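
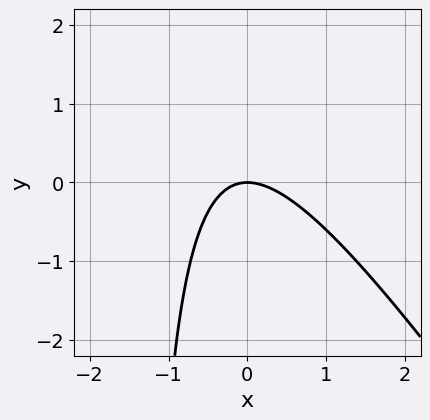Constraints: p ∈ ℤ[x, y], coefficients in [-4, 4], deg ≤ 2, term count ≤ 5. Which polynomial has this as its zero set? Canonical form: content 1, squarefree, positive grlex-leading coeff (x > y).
3*x^2 + 2*x*y + 3*y

deg p = 2.
Checking where it meets the axes: it meets the y-axis at y = 0 (among the integer gridlines); one x-axis crossing is at x = 0.
Matching integer coefficients to the picture gives p.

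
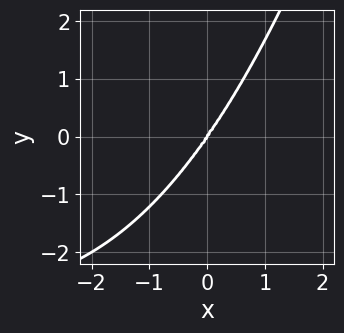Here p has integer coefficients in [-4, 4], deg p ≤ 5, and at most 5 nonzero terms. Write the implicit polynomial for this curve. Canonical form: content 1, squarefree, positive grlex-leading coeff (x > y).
x^3*y + 3*x^3 - y^3

The degree is 4 — the shape is more complex than any degree-3 curve.
Reading off the gridlines: it crosses the x-axis at the gridline x = 0; one y-axis crossing is at y = 0.
Together with the visible shape, these determine p as stated.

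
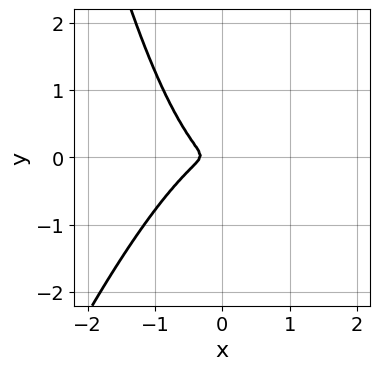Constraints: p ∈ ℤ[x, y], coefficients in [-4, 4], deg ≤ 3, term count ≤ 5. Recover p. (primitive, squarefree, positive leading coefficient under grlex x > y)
First, deg p = 3.
Finally, the integer polynomial consistent with all of this is the stated p.

3*x^3 - x^2*y + x^2 + 2*y^2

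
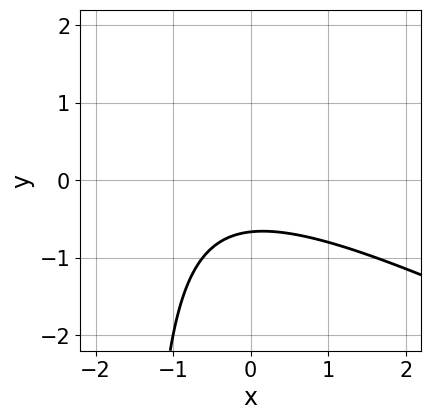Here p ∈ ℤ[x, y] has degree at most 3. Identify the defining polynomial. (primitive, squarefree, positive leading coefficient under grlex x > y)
(a) deg p = 2. A generic line meets the curve in up to 2 points.
(b) From the axis intercepts and sections: no x-intercept at any integer in the box.
(c) Matching integer coefficients to the picture gives p.

x^2 + 2*x*y + x + 3*y + 2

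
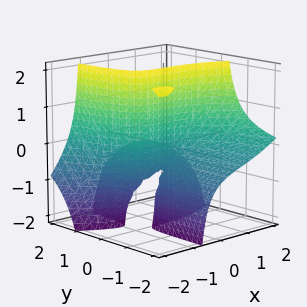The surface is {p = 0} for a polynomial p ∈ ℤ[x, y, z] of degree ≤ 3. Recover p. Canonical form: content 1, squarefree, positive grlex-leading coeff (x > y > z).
x^3 + 3*x*y*z + 3*y*z + 2*y

First, deg p = 3. The shape is more complex than any degree-2 surface.
Then, against the integer gridlines: every point of the z-axis in the box is on the surface; it crosses the y-axis at the gridline y = 0; one x-axis crossing is at x = 0.
Finally, matching integer coefficients to the picture gives p.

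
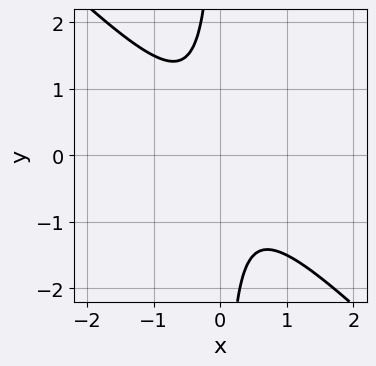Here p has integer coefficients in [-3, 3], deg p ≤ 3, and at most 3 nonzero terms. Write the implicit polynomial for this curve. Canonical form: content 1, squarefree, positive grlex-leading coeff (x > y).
2*x^2 + 2*x*y + 1

First, the degree is 2 — a generic line meets the curve in up to 2 points.
Next, from the visible intercepts: the curve avoids every integer x-axis point in the box; the curve avoids every integer y-axis point in the box.
Finally, together with the visible shape, these determine p as stated.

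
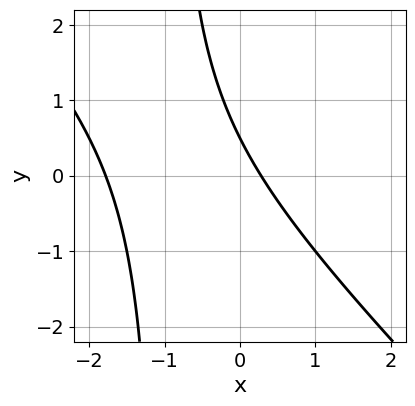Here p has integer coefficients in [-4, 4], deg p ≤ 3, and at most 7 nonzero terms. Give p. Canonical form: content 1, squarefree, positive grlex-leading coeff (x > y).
1. Degree: no degree-1 curve has this shape, so deg p = 2.
2. Matching integer coefficients to the picture gives p.

2*x^2 + 2*x*y + 3*x + 2*y - 1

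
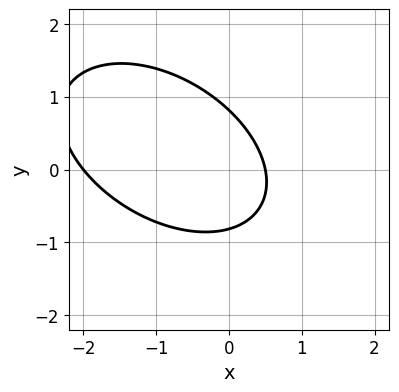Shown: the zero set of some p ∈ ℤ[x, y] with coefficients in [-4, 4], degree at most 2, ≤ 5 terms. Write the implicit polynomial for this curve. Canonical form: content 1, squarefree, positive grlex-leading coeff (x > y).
2*x^2 + 2*x*y + 3*y^2 + 3*x - 2

The degree is 2 — a generic line meets the curve in up to 2 points.
Against the integer gridlines: it crosses the x-axis at the gridline x = -2.
These observations pin down the coefficients.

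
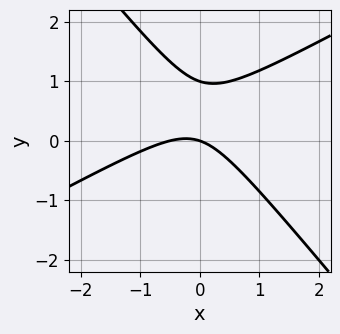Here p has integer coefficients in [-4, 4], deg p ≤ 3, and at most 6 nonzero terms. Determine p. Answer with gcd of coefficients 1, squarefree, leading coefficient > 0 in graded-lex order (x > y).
2*x^2 - 2*x*y - 3*y^2 + x + 3*y

First, the degree is 2 — a generic line meets the curve in up to 2 points.
Next, checking where it meets the axes: among the integer gridlines, it crosses the y-axis at y ∈ {0, 1}; it meets the x-axis at x = 0 (among the integer gridlines).
Finally, assembling these constraints gives the stated polynomial.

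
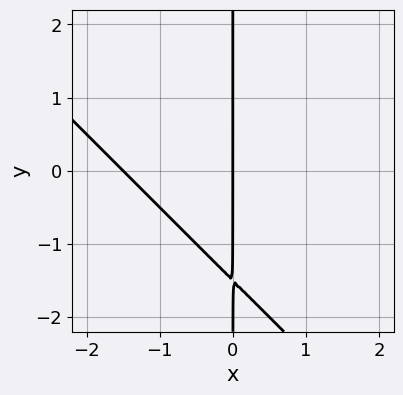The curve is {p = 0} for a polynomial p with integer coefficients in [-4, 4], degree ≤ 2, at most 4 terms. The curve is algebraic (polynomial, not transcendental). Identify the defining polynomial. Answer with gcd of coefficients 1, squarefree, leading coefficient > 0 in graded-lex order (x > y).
(a) The degree is 2 — the shape is more complex than any degree-1 curve.
(b) Against the integer gridlines: every point of the y-axis in the box is on the curve; it crosses the x-axis at the gridline x = 0.
(c) Matching integer coefficients to the picture gives p.

2*x^2 + 2*x*y + 3*x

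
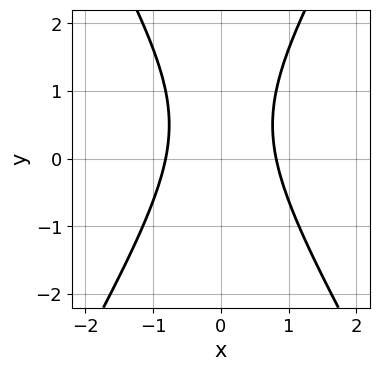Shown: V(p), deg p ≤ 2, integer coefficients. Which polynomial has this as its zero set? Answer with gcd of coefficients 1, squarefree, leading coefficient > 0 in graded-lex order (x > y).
3*x^2 - y^2 + y - 2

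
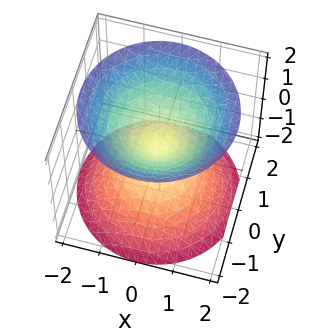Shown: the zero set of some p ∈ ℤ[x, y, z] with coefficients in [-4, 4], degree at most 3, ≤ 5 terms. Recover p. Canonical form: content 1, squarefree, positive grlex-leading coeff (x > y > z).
First, the picture has 2 separate pieces. Treating them together as one polynomial.
Next, the degree is 2 — two nappes meeting at a single point; a quadric.
Next, symmetries: mirror symmetry z ↦ −z ⇒ only even powers of z; the z-axis is an axis of rotation, so x and y enter only as x² + y².
Next, checking where it meets the axes: it crosses the z-axis at the gridline z = 0; it meets the x-axis at x = 0 (among the integer gridlines).
Finally, these observations pin down the coefficients.

x^2 + y^2 - z^2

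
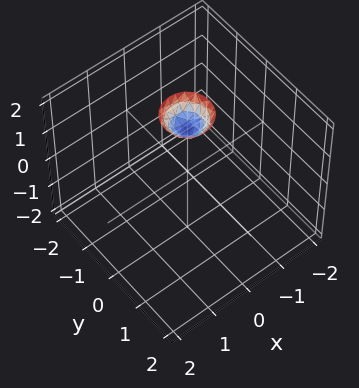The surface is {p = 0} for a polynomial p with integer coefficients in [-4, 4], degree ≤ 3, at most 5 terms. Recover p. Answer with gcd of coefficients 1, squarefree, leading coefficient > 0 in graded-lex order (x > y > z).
First, degree: the shape is more complex than any degree-1 surface, so deg p = 2.
Next, symmetries: the z-axis is an axis of rotation, so x and y enter only as x² + y².
Next, checking where it meets the axes: a circular section at z = 2 has radius between 0 and 1; it misses every integer gridline on the y-axis.
Finally, putting this together gives p.

3*x^2 + 3*y^2 - 2*z + 3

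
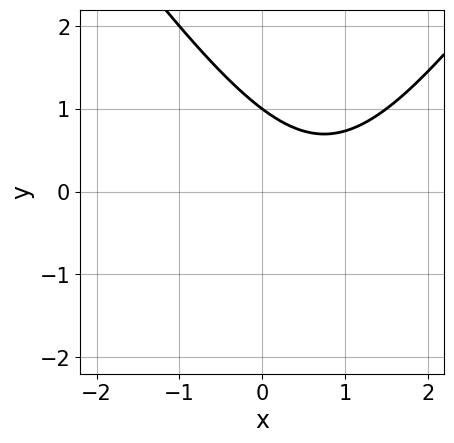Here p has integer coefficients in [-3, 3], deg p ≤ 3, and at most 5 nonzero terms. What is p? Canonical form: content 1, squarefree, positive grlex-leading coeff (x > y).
2*x^2 - y^2 - 3*x - 2*y + 3

1. Degree: the shape is more complex than any degree-1 curve, so deg p = 2.
2. From the axis intercepts and sections: no x-intercept at any integer in the box; one y-axis crossing is at y = 1.
3. Solving for integer coefficients yields p as stated.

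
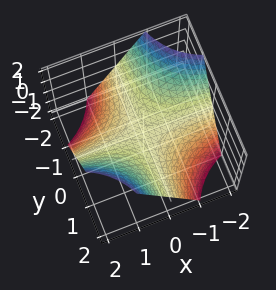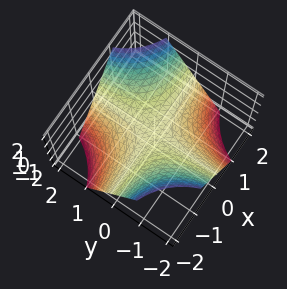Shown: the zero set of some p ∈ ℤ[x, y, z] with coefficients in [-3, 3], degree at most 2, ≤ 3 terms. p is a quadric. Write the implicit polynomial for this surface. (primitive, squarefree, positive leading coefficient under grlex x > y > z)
x*y - z

First, deg p = 2. A hyperbolic paraboloid; a quadric.
Then, observable constraints: it meets the z-axis at z = 0 (among the integer gridlines); the visible x-axis segment lies entirely on the surface.
Finally, matching integer coefficients to the picture gives p. Check: (0, -1, 0) on the y-axis lies on the surface, and p(0, -1, 0) = 0. ✓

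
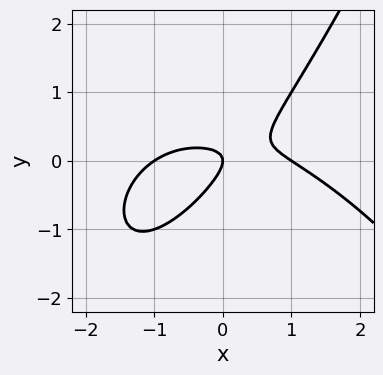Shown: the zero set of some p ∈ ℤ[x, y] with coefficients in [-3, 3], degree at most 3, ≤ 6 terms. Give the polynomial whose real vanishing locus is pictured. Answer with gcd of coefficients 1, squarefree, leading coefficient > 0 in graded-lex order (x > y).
x^3 + 3*x*y - 3*y^2 - x

First, deg p = 3.
Then, from the axis intercepts and sections: one y-axis crossing is at y = 0; the x-axis gridline crossings are at x ∈ {-1, 0, 1}.
Finally, matching integer coefficients to the picture gives p.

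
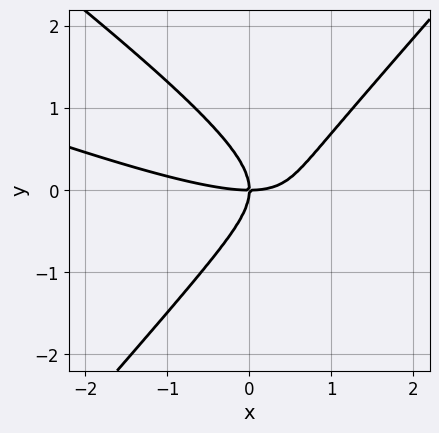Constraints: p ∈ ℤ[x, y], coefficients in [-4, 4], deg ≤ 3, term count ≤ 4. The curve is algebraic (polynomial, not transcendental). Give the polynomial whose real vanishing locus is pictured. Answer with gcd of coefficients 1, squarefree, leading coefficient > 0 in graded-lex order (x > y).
1. The degree is 3 — a generic line meets the curve in up to 3 points.
2. Reading off the gridlines: it crosses the y-axis at the gridline y = 0; it meets the x-axis at x = 0 (among the integer gridlines).
3. Assembling these constraints gives the stated polynomial.

x^3 + 3*x^2*y - 3*y^3 - 3*x*y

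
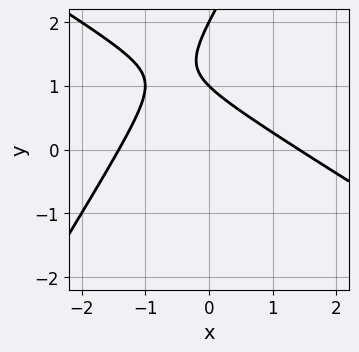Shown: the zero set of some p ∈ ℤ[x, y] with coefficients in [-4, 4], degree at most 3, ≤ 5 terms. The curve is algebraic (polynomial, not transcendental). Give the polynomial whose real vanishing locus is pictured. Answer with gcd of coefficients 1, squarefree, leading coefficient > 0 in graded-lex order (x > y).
x^2 + x*y - y^2 + 3*y - 2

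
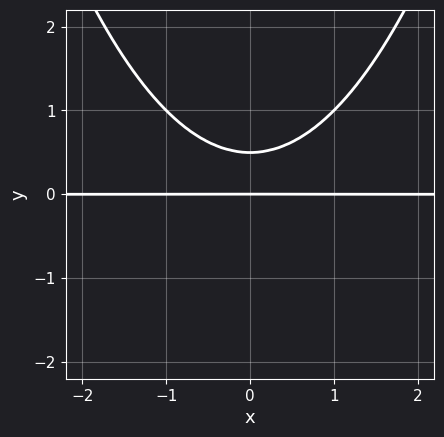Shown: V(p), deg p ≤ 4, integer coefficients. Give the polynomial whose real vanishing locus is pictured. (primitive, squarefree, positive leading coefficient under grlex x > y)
(a) deg p = 3.
(b) Symmetries: it's symmetric under x → −x, forcing even powers of x.
(c) From the visible intercepts: every point of the x-axis in the box is on the curve; one y-axis crossing is at y = 0.
(d) Together with the visible shape, these determine p as stated.

x^2*y - 2*y^2 + y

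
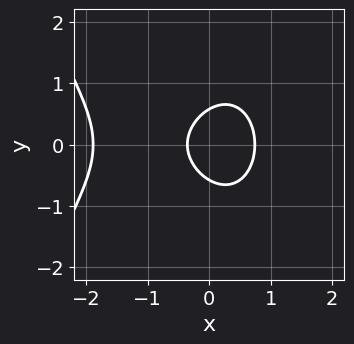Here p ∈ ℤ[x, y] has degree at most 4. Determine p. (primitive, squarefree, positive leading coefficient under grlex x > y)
2*x^3 + 3*x^2 + 3*y^2 - 2*x - 1

1. The degree is 3 — no degree-2 curve has this shape.
2. Symmetries: the y ↦ −y reflection is a symmetry, so y appears only in even powers.
3. Putting this together gives p.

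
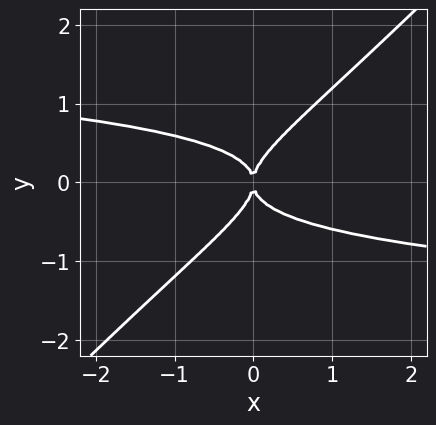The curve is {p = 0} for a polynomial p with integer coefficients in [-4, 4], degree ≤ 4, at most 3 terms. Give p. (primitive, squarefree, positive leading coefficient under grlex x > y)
deg p = 4. No degree-3 curve has this shape.
Checking where it meets the axes: it crosses the x-axis at the gridline x = 0; it meets the y-axis at y = 0 (among the integer gridlines).
Matching integer coefficients to the picture gives p.

3*x*y^3 - 3*y^4 + x^2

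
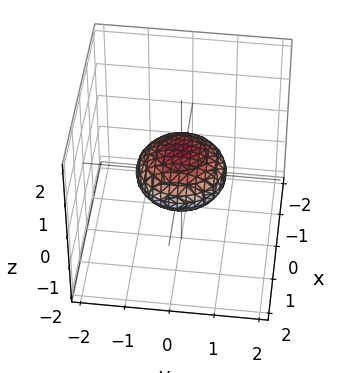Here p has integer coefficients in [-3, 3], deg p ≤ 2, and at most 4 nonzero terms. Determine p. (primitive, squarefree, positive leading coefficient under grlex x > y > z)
x^2 + y^2 + 2*z^2 - 1

First, the degree is 2 — a generic line meets the surface in up to 2 points.
Then, symmetry: the surface is invariant under rotation about z: p = q(x² + y², z).
Next, against the integer gridlines: among the integer gridlines, it crosses the x-axis at x ∈ {-1, 1}; a circular section at z = 0 has radius exactly 1.
Finally, assembling these constraints gives the stated polynomial. Check: (0, -1, 0) on the y-axis lies on the surface, and p(0, -1, 0) = 0. ✓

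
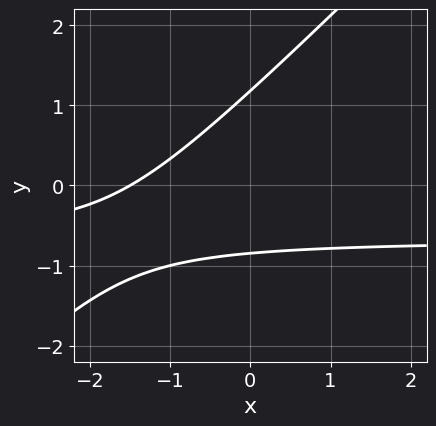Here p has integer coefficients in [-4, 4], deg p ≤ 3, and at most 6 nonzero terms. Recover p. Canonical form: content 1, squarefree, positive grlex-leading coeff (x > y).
1. Degree: a generic line meets the curve in up to 2 points, so deg p = 2.
2. The integer polynomial consistent with all of this is the stated p.

3*x*y - 3*y^2 + 2*x + y + 3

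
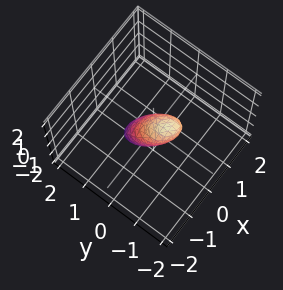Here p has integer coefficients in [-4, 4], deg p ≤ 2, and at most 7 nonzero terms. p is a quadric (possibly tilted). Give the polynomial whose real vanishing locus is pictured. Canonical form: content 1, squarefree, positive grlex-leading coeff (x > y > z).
(a) deg p = 2. The shape is more complex than any degree-1 surface.
(b) The integer polynomial consistent with all of this is the stated p.

3*x^2 + 2*x*y + 3*y^2 + 3*y*z + 2*z^2 - 1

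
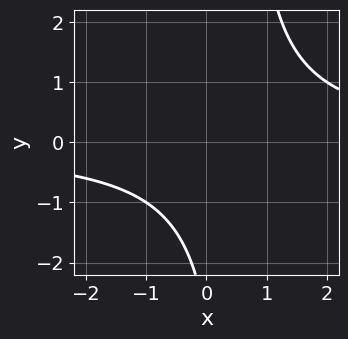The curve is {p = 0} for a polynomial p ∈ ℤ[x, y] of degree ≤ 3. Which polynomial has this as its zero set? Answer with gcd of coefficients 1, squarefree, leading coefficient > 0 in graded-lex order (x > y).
2*x*y - y - 3

1. The degree is 2 — a generic line meets the curve in up to 2 points.
2. Reading off the gridlines: the curve avoids every integer x-axis point in the box; no y-intercept at any integer in the box.
3. These observations pin down the coefficients.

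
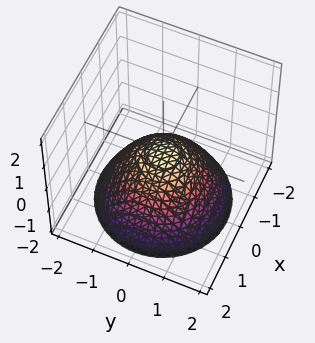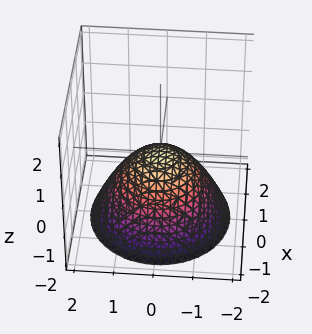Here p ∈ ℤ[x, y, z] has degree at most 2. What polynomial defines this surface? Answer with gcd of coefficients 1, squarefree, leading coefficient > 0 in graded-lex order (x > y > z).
(a) deg p = 2. A single bowl opening along one axis; a quadric.
(b) By symmetry, the surface is invariant under rotation about z: p = q(x² + y², z).
(c) Checking where it meets the axes: one z-axis crossing is at z = 0; a circular section at z = -1 has radius between 1 and 2.
(d) Assembling these constraints gives the stated polynomial.

2*x^2 + 2*y^2 + 3*z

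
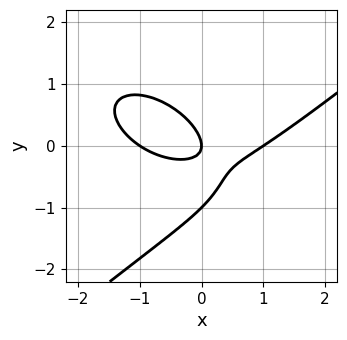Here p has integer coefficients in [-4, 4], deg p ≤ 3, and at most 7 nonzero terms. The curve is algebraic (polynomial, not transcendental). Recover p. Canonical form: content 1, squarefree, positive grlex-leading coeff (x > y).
x^3 - 2*y^3 - 3*x*y - 2*y^2 - x

deg p = 3. The shape is more complex than any degree-2 curve.
Reading off the gridlines: among the integer gridlines, it crosses the x-axis at x ∈ {-1, 0, 1}; among the integer gridlines, it crosses the y-axis at y ∈ {-1, 0}.
Together with the visible shape, these determine p as stated.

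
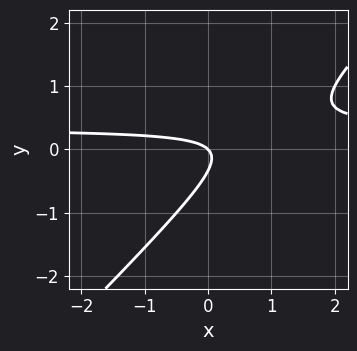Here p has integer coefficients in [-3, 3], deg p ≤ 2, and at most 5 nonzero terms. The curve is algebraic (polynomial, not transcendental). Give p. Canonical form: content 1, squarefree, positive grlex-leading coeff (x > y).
First, the degree is 2 — the shape is more complex than any degree-1 curve.
Then, reading off the gridlines: it meets the y-axis at y = 0 (among the integer gridlines); one x-axis crossing is at x = 0.
Finally, these observations pin down the coefficients.

3*x*y - 3*y^2 - x - y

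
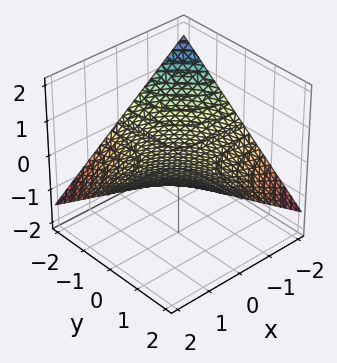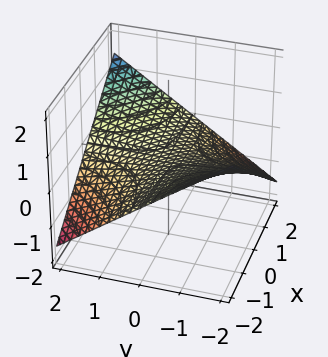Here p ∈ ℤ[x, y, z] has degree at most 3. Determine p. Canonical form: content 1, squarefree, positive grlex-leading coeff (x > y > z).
x*y - 3*z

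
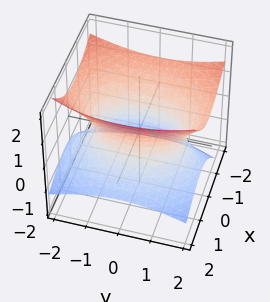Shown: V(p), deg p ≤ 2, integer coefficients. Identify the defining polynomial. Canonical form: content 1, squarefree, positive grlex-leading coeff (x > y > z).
(a) Degree: a generic line meets the surface in up to 2 points, so deg p = 2.
(b) From the visible intercepts: the x-axis gridline crossings are at x ∈ {-1, 1}; it misses every integer gridline on the z-axis.
(c) Matching integer coefficients to the picture gives p.

2*x^2 + 2*x*z + y^2 - 3*z^2 - 2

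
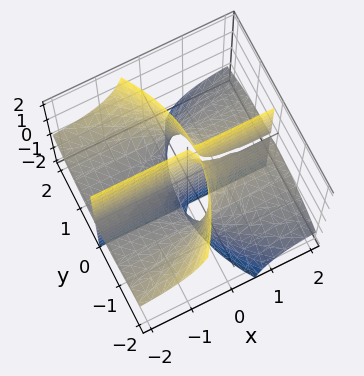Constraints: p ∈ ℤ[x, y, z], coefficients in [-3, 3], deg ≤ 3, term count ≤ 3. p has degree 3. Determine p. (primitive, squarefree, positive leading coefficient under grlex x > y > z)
3*x*y*z + y^3 - y

(a) There are 2 components. They look like related sheets of one shape, so recover p as a whole.
(b) The degree is 3 — the shape is more complex than any degree-2 surface.
(c) From the visible intercepts: the y-axis gridline crossings are at y ∈ {-1, 0, 1}; every point of the z-axis in the box is on the surface; the visible x-axis segment lies entirely on the surface.
(d) Assembling these constraints gives the stated polynomial.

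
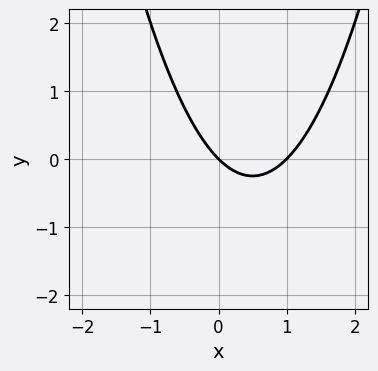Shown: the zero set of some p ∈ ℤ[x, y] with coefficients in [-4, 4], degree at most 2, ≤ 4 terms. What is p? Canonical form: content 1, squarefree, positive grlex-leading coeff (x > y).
x^2 - x - y

First, the degree is 2 — no degree-1 curve has this shape.
Then, observable constraints: one y-axis crossing is at y = 0; among the integer gridlines, it crosses the x-axis at x ∈ {0, 1}.
Finally, fitting integer coefficients to these (and the overall shape) gives p.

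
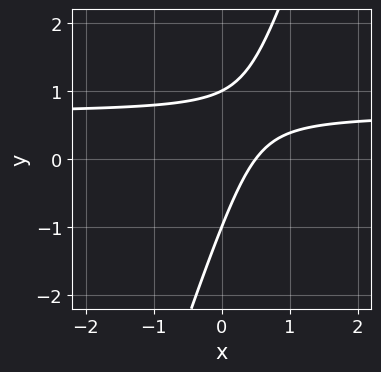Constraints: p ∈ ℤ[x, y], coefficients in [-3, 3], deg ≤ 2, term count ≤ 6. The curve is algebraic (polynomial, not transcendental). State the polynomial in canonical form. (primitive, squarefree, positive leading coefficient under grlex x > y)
3*x*y - y^2 - 2*x + 1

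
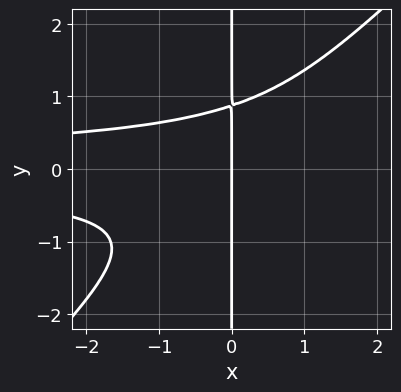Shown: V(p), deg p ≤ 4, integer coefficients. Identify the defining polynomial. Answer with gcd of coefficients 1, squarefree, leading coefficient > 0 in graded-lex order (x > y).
1. deg p = 4.
2. From the visible intercepts: it meets the x-axis at x = 0 (among the integer gridlines); the visible y-axis segment lies entirely on the curve.
3. Together with the visible shape, these determine p as stated.

3*x^2*y^2 - 3*x*y^3 + 2*x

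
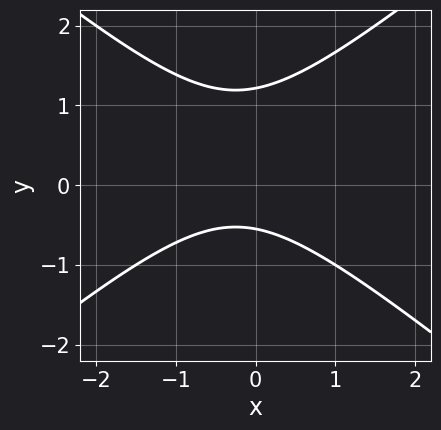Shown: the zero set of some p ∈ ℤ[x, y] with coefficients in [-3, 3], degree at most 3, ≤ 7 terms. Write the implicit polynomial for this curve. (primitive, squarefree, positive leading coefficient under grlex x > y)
2*x^2 - 3*y^2 + x + 2*y + 2

(a) The degree is 2 — the shape is more complex than any degree-1 curve.
(b) Observable constraints: the curve avoids every integer x-axis point in the box.
(c) Solving for integer coefficients yields p as stated.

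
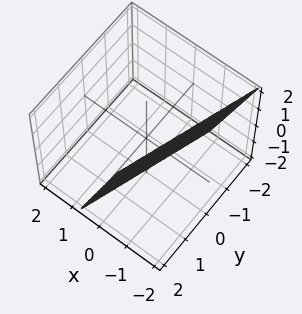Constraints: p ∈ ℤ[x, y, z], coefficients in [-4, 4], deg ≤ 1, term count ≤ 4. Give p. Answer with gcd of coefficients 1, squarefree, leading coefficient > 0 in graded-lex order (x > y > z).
1. Degree: every cross-section is a straight line — this is a plane, so deg p = 1.
2. Observable constraints: it crosses the y-axis at the gridline y = 2; it meets the z-axis at z = -2 (among the integer gridlines).
3. Matching integer coefficients to the picture gives p.

3*x - y + z + 2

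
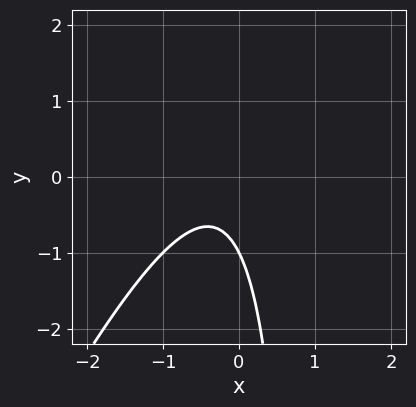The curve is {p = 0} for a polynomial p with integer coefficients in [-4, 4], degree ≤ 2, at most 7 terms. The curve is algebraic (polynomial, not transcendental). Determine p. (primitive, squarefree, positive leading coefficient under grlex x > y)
(a) The degree is 2 — no degree-1 curve has this shape.
(b) Against the integer gridlines: it misses every integer gridline on the x-axis; one y-axis crossing is at y = -1.
(c) The integer polynomial consistent with all of this is the stated p.

2*x^2 - x*y + x + y + 1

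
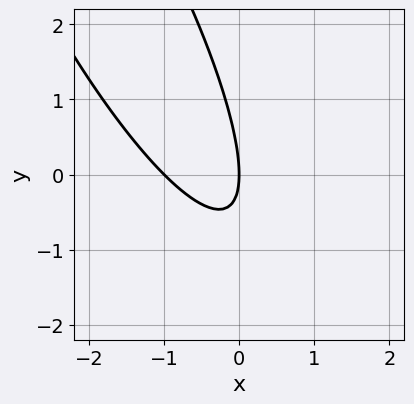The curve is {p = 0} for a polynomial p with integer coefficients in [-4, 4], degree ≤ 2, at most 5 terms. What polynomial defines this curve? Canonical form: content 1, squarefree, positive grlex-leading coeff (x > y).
1. The degree is 2 — a generic line meets the curve in up to 2 points.
2. Reading off the gridlines: among the integer gridlines, it crosses the x-axis at x ∈ {-1, 0}; it crosses the y-axis at the gridline y = 0.
3. Matching integer coefficients to the picture gives p.

3*x^2 + 3*x*y + y^2 + 3*x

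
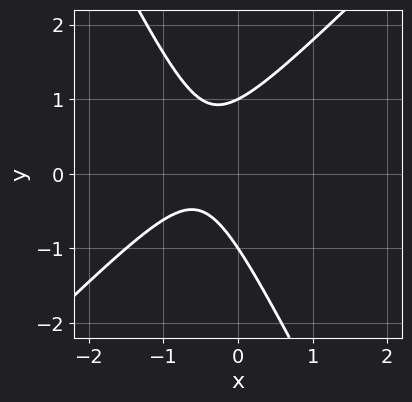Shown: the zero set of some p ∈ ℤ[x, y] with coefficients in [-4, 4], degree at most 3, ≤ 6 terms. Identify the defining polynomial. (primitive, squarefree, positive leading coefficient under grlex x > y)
deg p = 2. The shape is more complex than any degree-1 curve.
Reading off the gridlines: the y-axis gridline crossings are at y ∈ {-1, 1}; it misses every integer gridline on the x-axis.
The integer polynomial consistent with all of this is the stated p.

2*x^2 - x*y - y^2 + 2*x + 1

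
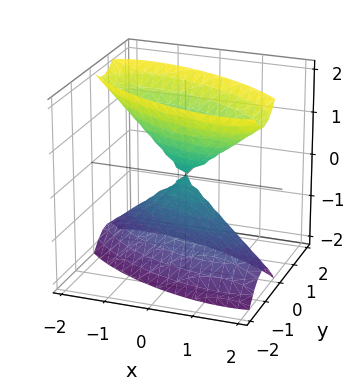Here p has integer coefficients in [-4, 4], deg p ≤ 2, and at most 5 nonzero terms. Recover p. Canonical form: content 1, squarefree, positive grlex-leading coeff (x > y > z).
1. The picture has 2 separate pieces. They look like related sheets of one shape, so recover p as a whole.
2. The degree is 2 — the shape is more complex than any degree-1 surface.
3. From the axis intercepts and sections: it meets the x-axis at x = 0 (among the integer gridlines); it meets the z-axis at z = 0 (among the integer gridlines); it meets the y-axis at y = 0 (among the integer gridlines).
4. Fitting integer coefficients to these (and the overall shape) gives p.

x^2 + 2*x*y + 3*y^2 - z^2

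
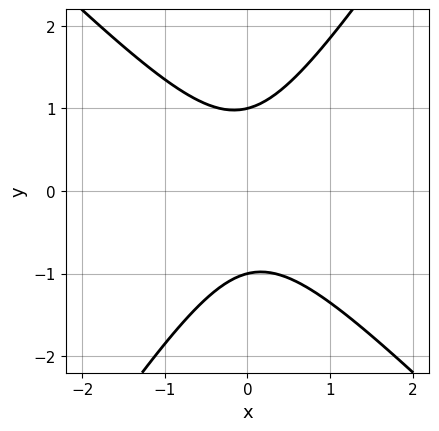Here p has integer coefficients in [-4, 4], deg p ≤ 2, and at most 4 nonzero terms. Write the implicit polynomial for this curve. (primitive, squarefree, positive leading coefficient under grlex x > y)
First, the degree is 2 — the shape is more complex than any degree-1 curve.
Next, observable constraints: it misses every integer gridline on the x-axis; among the integer gridlines, it crosses the y-axis at y ∈ {-1, 1}.
Finally, assembling these constraints gives the stated polynomial.

3*x^2 + x*y - 2*y^2 + 2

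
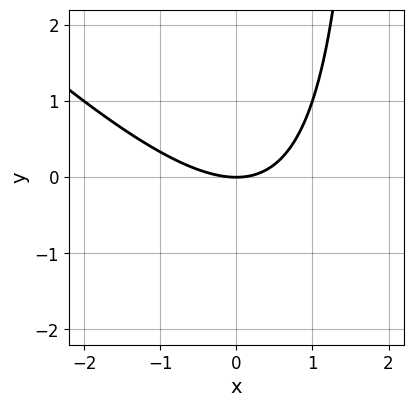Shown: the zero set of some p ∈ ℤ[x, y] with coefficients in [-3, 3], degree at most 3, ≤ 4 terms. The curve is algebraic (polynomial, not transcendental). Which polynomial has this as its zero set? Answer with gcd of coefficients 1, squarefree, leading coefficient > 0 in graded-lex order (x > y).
The degree is 2 — no degree-1 curve has this shape.
Reading off the gridlines: it meets the x-axis at x = 0 (among the integer gridlines); it crosses the y-axis at the gridline y = 0.
Assembling these constraints gives the stated polynomial.

x^2 + x*y - 2*y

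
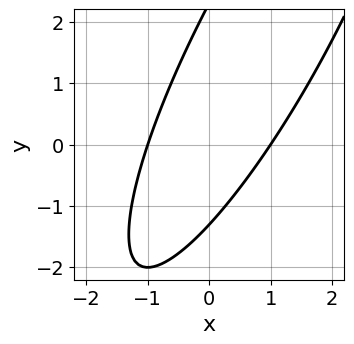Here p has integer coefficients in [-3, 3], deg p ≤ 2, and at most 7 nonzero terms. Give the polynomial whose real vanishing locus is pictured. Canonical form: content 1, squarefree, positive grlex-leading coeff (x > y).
1. deg p = 2. The shape is more complex than any degree-1 curve.
2. From the visible intercepts: among the integer gridlines, it crosses the x-axis at x ∈ {-1, 1}.
3. Matching integer coefficients to the picture gives p.

3*x^2 - 3*x*y + y^2 - y - 3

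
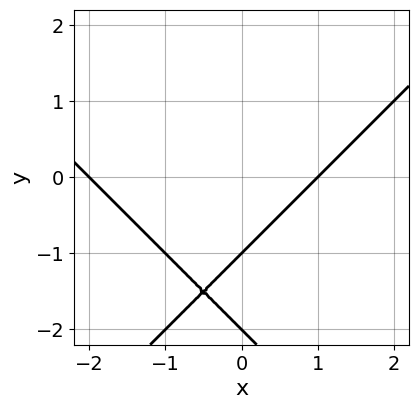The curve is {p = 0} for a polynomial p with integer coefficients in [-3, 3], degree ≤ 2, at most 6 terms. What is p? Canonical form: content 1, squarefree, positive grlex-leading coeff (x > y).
x^2 - y^2 + x - 3*y - 2

1. Degree: the shape is more complex than any degree-1 curve, so deg p = 2.
2. Checking where it meets the axes: the x-axis gridline crossings are at x ∈ {-2, 1}; among the integer gridlines, it crosses the y-axis at y ∈ {-2, -1}.
3. Fitting integer coefficients to these (and the overall shape) gives p.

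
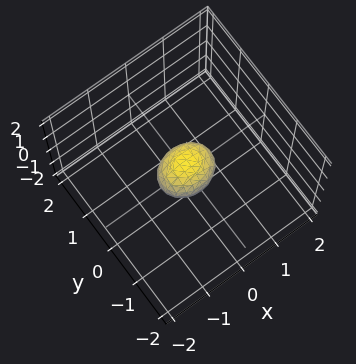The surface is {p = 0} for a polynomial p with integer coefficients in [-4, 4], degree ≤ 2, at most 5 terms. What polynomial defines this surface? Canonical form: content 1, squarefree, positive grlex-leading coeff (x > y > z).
2*x^2 + 3*y^2 + 2*z^2 - 1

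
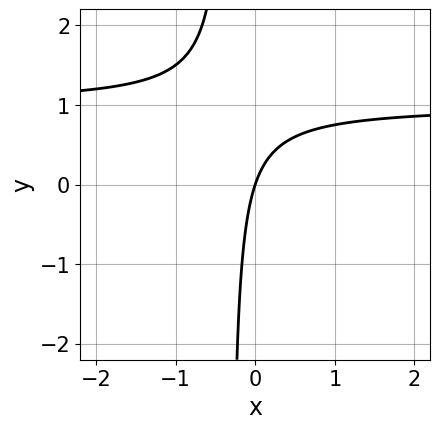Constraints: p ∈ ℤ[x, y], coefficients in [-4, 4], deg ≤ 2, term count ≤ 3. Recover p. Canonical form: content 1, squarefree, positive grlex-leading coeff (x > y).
3*x*y - 3*x + y

Degree: a generic line meets the curve in up to 2 points, so deg p = 2.
Against the integer gridlines: it meets the x-axis at x = 0 (among the integer gridlines); one y-axis crossing is at y = 0.
Fitting integer coefficients to these (and the overall shape) gives p.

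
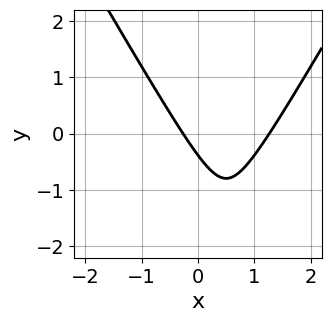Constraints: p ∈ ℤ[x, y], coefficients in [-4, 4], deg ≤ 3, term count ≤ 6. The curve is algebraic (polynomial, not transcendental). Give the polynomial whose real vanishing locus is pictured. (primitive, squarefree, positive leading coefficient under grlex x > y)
(a) Degree: no degree-1 curve has this shape, so deg p = 2.
(b) The integer polynomial consistent with all of this is the stated p.

3*x^2 - y^2 - 3*x - 3*y - 1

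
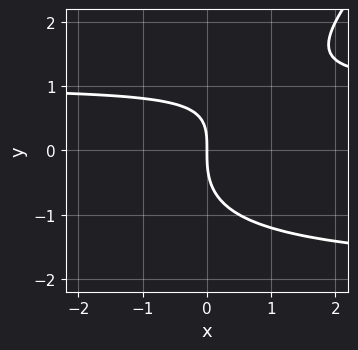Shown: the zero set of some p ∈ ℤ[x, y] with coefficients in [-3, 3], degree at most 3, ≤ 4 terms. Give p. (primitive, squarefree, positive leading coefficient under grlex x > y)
x*y^2 - y^3 + x*y - 2*x

(a) Degree: the shape is more complex than any degree-2 curve, so deg p = 3.
(b) Against the integer gridlines: it crosses the y-axis at the gridline y = 0; one x-axis crossing is at x = 0.
(c) Together with the visible shape, these determine p as stated.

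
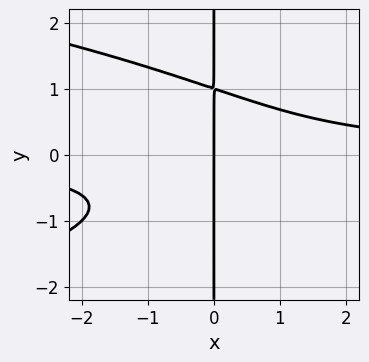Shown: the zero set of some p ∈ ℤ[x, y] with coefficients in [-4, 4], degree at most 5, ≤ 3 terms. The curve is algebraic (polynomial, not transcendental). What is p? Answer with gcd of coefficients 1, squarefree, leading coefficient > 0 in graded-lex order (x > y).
x*y^3 + x^2*y - x

First, degree: no degree-3 curve has this shape, so deg p = 4.
Next, observable constraints: the visible y-axis segment lies entirely on the curve; it meets the x-axis at x = 0 (among the integer gridlines).
Finally, matching integer coefficients to the picture gives p.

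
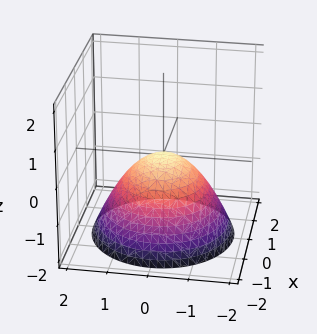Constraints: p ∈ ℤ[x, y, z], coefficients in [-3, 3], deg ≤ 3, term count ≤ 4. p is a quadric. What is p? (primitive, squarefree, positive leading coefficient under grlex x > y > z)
2*x^2 + 2*y^2 + 3*z

Degree: a paraboloid; a quadric, so deg p = 2.
By symmetry, every cross-section ⟂ z is a circle, so x, y appear only via x² + y².
Against the integer gridlines: it meets the x-axis at x = 0 (among the integer gridlines); a circular section at z = -2 has radius between 1 and 2; one z-axis crossing is at z = 0.
Solving for integer coefficients yields p as stated.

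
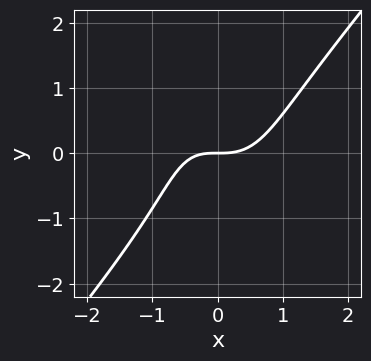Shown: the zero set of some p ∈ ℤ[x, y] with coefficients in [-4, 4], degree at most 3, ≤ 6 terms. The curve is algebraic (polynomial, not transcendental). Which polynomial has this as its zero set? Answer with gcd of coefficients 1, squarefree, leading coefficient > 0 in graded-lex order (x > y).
3*x^3 - x*y^2 - y^3 - x*y - 3*y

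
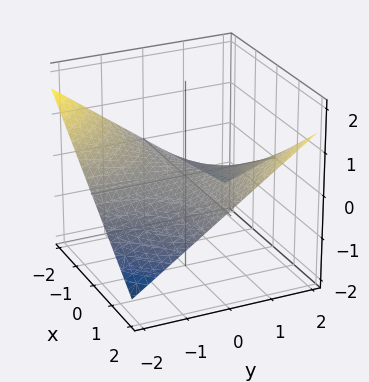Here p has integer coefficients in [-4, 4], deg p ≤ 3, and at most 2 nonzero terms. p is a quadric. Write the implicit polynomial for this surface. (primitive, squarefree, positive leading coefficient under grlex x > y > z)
x*y - 3*z

(a) Degree: a hyperbolic paraboloid; a quadric, so deg p = 2.
(b) From the axis intercepts and sections: the visible y-axis segment lies entirely on the surface; the visible x-axis segment lies entirely on the surface.
(c) Assembling these constraints gives the stated polynomial.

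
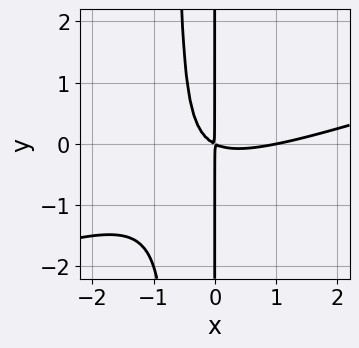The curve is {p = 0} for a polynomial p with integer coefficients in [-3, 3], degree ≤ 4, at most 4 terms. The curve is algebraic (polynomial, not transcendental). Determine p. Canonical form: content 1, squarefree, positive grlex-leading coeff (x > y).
x^3 - 3*x^2*y - x^2 - 2*x*y

(a) Degree: the shape is more complex than any degree-2 curve, so deg p = 3.
(b) Against the integer gridlines: every point of the y-axis in the box is on the curve; it crosses the x-axis at the gridline x = 1.
(c) Solving for integer coefficients yields p as stated.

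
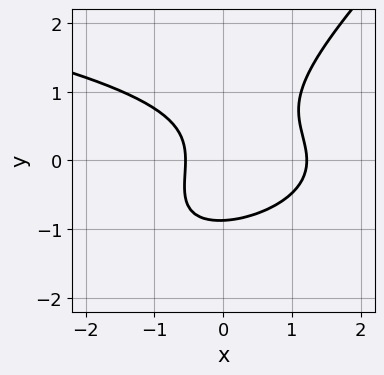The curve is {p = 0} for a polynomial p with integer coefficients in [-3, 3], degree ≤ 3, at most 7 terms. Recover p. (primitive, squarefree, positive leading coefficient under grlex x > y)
3*x*y^2 - 3*y^3 + 3*x^2 - 2*x - 2

1. Degree: no degree-2 curve has this shape, so deg p = 3.
2. Putting this together gives p.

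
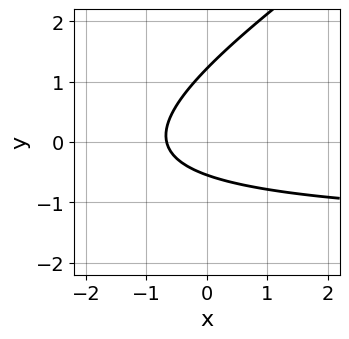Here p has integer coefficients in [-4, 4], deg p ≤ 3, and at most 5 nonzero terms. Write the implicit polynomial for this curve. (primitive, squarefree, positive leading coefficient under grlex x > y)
(a) Degree: a generic line meets the curve in up to 2 points, so deg p = 2.
(b) Solving for integer coefficients yields p as stated.

2*x*y - 3*y^2 + 3*x + 2*y + 2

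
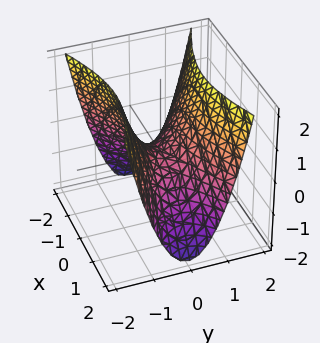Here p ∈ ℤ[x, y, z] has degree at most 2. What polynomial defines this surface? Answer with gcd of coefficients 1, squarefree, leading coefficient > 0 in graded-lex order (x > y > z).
x^2 - 3*y^2 + 2*z

(a) Degree: a hyperbolic paraboloid; a quadric, so deg p = 2.
(b) Symmetries: the x ↦ −x reflection is a symmetry, so x appears only in even powers; it's symmetric under y → −y, forcing even powers of y.
(c) Reading off the gridlines: it meets the z-axis at z = 0 (among the integer gridlines); it crosses the y-axis at the gridline y = 0; it crosses the x-axis at the gridline x = 0.
(d) Together with the visible shape, these determine p as stated.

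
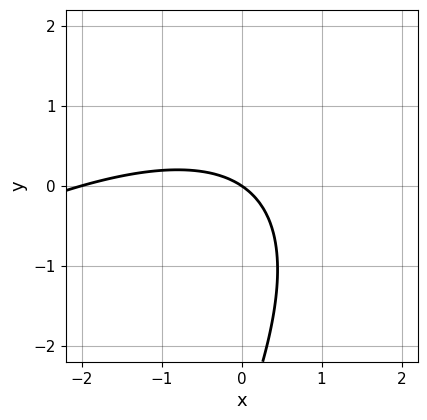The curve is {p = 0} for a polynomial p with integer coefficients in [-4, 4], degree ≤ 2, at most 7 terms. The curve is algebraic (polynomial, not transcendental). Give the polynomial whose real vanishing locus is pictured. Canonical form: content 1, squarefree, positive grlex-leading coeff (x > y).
x^2 - 2*x*y + y^2 + 2*x + 3*y

The degree is 2 — the shape is more complex than any degree-1 curve.
From the axis intercepts and sections: it meets the y-axis at y = 0 (among the integer gridlines); the x-axis gridline crossings are at x ∈ {-2, 0}.
Putting this together gives p.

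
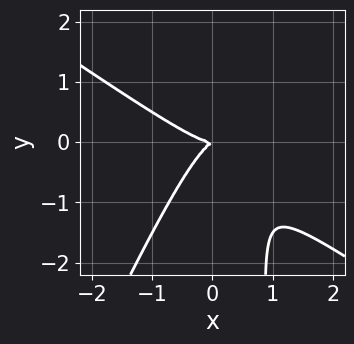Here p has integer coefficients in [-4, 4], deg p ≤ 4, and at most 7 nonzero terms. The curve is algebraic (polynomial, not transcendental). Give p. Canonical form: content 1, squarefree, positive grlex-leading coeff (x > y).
First, degree: the shape is more complex than any degree-2 curve, so deg p = 3.
Next, against the integer gridlines: it meets the x-axis at x = 0 (among the integer gridlines); one y-axis crossing is at y = 0.
Finally, matching integer coefficients to the picture gives p.

3*x^3 + 3*x^2*y - 2*x*y^2 - x*y + 2*y^2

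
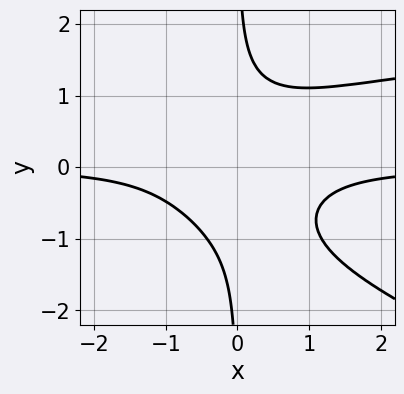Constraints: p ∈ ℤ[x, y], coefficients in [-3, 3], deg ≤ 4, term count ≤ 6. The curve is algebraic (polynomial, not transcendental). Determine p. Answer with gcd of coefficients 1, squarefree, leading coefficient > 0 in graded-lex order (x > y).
Degree: a generic line meets the curve in up to 4 points, so deg p = 4.
From the visible intercepts: it misses every integer gridline on the y-axis; it misses every integer gridline on the x-axis.
Assembling these constraints gives the stated polynomial.

x^2*y^2 + 3*x*y^3 - 3*x^2*y - 2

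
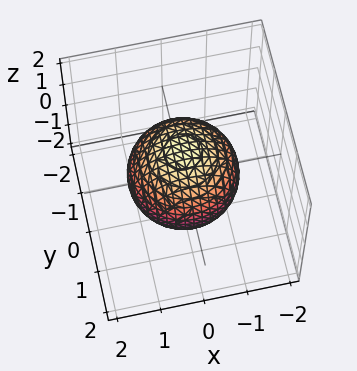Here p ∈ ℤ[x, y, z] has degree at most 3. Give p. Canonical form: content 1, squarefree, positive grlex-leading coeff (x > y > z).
(a) deg p = 2.
(b) By symmetry, every cross-section ⟂ z is a circle, so x, y appear only via x² + y².
(c) From the axis intercepts and sections: a circular section at z = 1 has radius between 0 and 1.
(d) Matching integer coefficients to the picture gives p.

2*x^2 + 2*y^2 + 2*z^2 - 3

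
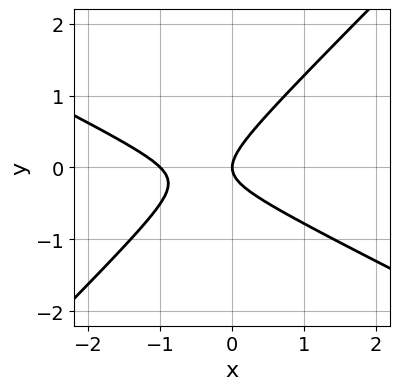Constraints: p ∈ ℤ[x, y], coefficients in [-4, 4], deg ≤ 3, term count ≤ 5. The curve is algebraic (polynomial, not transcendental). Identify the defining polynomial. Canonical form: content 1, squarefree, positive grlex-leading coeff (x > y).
x^2 + x*y - 2*y^2 + x

The degree is 2 — the shape is more complex than any degree-1 curve.
Observable constraints: among the integer gridlines, it crosses the x-axis at x ∈ {-1, 0}; one y-axis crossing is at y = 0.
Assembling these constraints gives the stated polynomial.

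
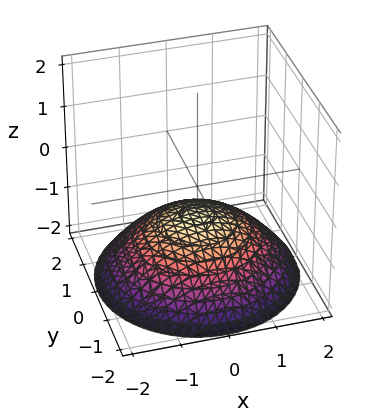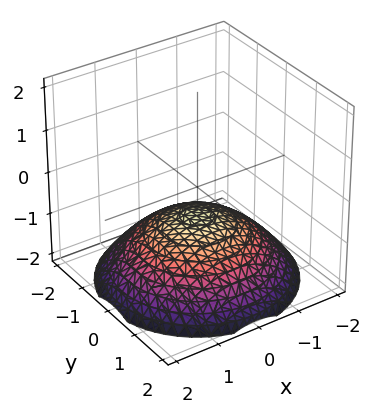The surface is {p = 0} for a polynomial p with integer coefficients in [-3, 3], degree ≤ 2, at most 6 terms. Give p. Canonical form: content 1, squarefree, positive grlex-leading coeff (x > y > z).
x^2 + y^2 + 3*z + 2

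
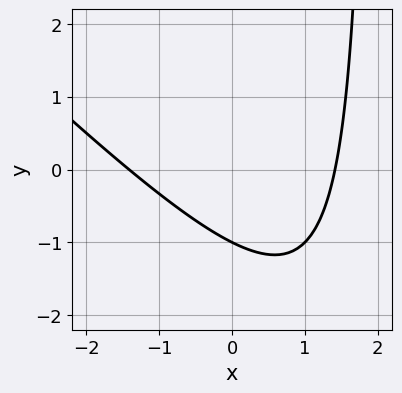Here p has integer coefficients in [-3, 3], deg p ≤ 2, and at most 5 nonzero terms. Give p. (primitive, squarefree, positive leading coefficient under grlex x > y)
(a) deg p = 2. The shape is more complex than any degree-1 curve.
(b) From the axis intercepts and sections: it meets the y-axis at y = -1 (among the integer gridlines).
(c) These observations pin down the coefficients.

x^2 + x*y - 2*y - 2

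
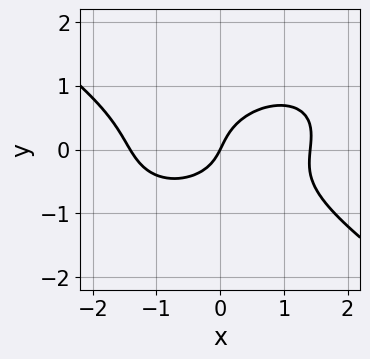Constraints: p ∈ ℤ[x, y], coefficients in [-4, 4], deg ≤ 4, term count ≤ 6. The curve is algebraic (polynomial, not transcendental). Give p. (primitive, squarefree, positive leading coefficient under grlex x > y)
1. deg p = 3. No degree-2 curve has this shape.
2. From the visible intercepts: one y-axis crossing is at y = 0; one x-axis crossing is at x = 0.
3. Solving for integer coefficients yields p as stated.

x^3 + 3*y^3 - x*y - 2*x + y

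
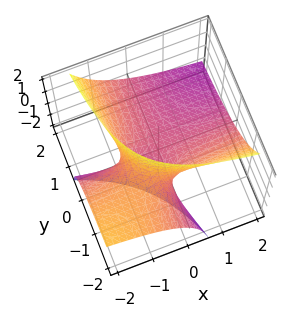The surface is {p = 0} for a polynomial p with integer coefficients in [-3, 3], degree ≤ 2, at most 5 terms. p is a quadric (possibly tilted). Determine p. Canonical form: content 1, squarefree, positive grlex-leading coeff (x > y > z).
First, degree: a generic line meets the surface in up to 2 points, so deg p = 2.
Next, reading off the gridlines: every point of the y-axis in the box is on the surface; one z-axis crossing is at z = 0; the visible x-axis segment lies entirely on the surface.
Finally, these observations pin down the coefficients.

x*y + x*z + y*z + z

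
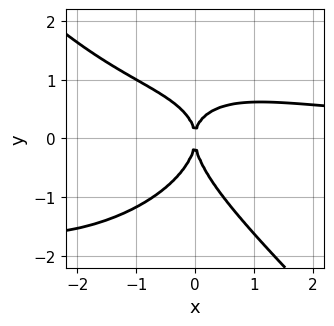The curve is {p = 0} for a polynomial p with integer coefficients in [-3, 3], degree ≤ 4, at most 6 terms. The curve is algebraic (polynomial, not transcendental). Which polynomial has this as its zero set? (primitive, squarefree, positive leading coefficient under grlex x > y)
x^3*y + x*y^3 + 2*y^4 + 3*x^2*y - 3*x^2

(a) deg p = 4. A generic line meets the curve in up to 4 points.
(b) Reading off the gridlines: one y-axis crossing is at y = 0; one x-axis crossing is at x = 0.
(c) Solving for integer coefficients yields p as stated.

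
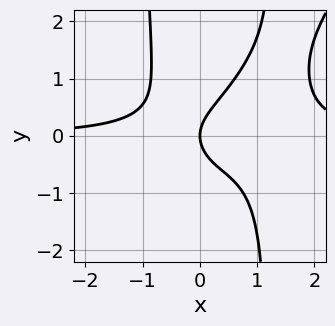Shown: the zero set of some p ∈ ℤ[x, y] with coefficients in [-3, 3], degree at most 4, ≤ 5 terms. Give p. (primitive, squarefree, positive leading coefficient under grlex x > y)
3*x^3*y - 2*x^2*y^2 - 3*x^2*y + 3*y^2 - 3*x

(a) Degree: the shape is more complex than any degree-3 curve, so deg p = 4.
(b) From the axis intercepts and sections: it meets the y-axis at y = 0 (among the integer gridlines); it crosses the x-axis at the gridline x = 0.
(c) These observations pin down the coefficients.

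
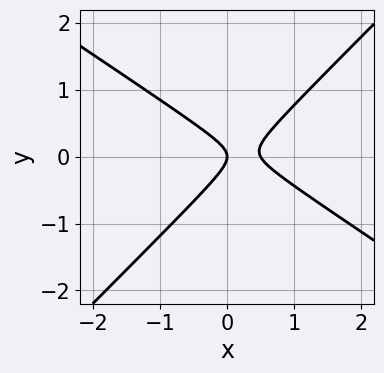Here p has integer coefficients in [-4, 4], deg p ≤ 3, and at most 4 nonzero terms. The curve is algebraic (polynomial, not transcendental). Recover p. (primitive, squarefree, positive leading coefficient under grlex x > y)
2*x^2 + x*y - 3*y^2 - x

(a) Degree: no degree-1 curve has this shape, so deg p = 2.
(b) Checking where it meets the axes: one y-axis crossing is at y = 0; it meets the x-axis at x = 0 (among the integer gridlines).
(c) Putting this together gives p.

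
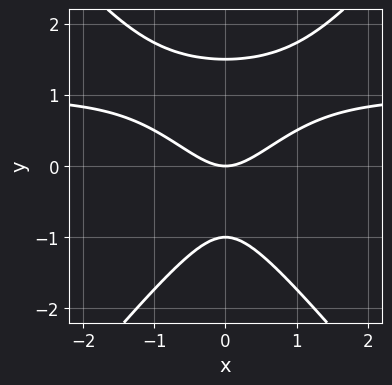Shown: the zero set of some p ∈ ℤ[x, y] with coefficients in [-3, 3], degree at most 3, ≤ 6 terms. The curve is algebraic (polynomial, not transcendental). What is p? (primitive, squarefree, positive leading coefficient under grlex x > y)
First, the degree is 3 — no degree-2 curve has this shape.
Next, symmetries: mirror symmetry x ↦ −x ⇒ only even powers of x.
Next, observable constraints: it crosses the x-axis at the gridline x = 0; among the integer gridlines, it crosses the y-axis at y ∈ {-1, 0}.
Finally, assembling these constraints gives the stated polynomial.

3*x^2*y - 2*y^3 - 3*x^2 + y^2 + 3*y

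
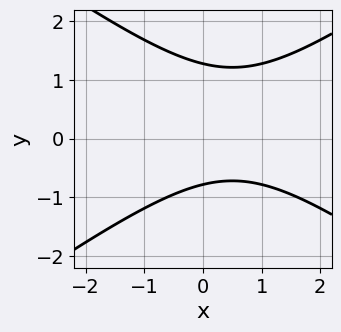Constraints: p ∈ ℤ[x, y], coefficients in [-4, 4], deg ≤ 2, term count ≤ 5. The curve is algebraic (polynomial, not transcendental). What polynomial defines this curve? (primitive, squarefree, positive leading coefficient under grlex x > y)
deg p = 2. The shape is more complex than any degree-1 curve.
From the axis intercepts and sections: the curve avoids every integer x-axis point in the box.
These observations pin down the coefficients.

x^2 - 2*y^2 - x + y + 2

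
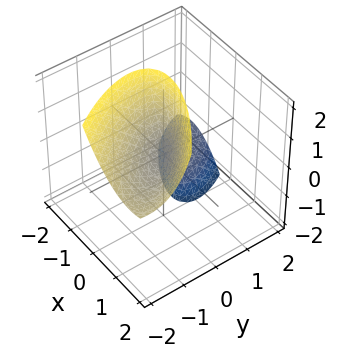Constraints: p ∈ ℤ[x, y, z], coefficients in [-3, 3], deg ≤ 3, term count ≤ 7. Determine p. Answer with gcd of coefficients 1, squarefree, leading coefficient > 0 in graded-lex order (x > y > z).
First, I count 2 distinct pieces. Treating them together as one polynomial.
Next, the degree is 2 — no degree-1 surface has this shape.
Next, from the axis intercepts and sections: one y-axis crossing is at y = 0; one z-axis crossing is at z = 0.
Finally, assembling these constraints gives the stated polynomial.

2*x^2 + 3*x*y + 2*y^2 + 2*y*z - z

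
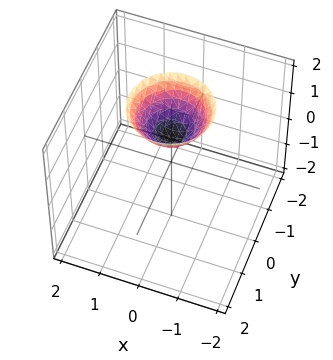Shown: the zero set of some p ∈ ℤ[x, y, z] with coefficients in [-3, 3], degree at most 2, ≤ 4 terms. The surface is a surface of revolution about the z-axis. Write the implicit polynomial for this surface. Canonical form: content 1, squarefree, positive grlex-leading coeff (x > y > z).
x^2 + y^2 - z + 1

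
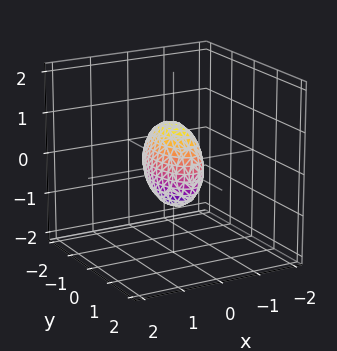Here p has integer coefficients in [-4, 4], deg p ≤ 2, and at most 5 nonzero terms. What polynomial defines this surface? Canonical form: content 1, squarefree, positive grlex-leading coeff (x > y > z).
The degree is 2 — bounded and convex; a quadric.
Symmetries: it's symmetric under x → −x, forcing even powers of x; mirror symmetry y ↦ −y ⇒ only even powers of y; mirror symmetry z ↦ −z ⇒ only even powers of z.
Against the integer gridlines: the y-axis gridline crossings are at y ∈ {-1, 1}; among the integer gridlines, it crosses the z-axis at z ∈ {-1, 1}.
The integer polynomial consistent with all of this is the stated p.

3*x^2 + y^2 + z^2 - 1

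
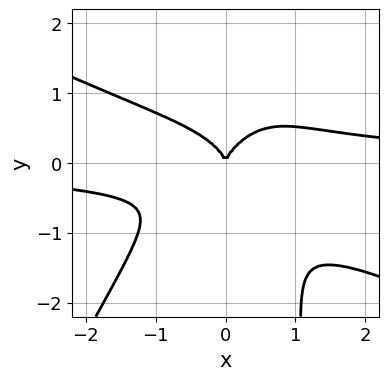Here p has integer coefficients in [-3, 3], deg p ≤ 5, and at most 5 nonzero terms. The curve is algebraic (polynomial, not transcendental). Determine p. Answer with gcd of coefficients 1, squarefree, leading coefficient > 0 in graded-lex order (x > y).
2*x^3*y + 3*x^2*y^2 - 2*x*y^3 + 3*y^3 - 2*x^2

(a) The degree is 4 — the shape is more complex than any degree-3 curve.
(b) From the visible intercepts: it meets the y-axis at y = 0 (among the integer gridlines); it meets the x-axis at x = 0 (among the integer gridlines).
(c) The integer polynomial consistent with all of this is the stated p.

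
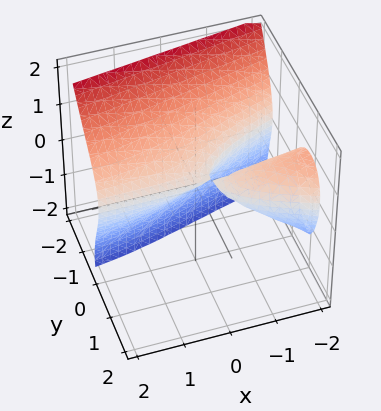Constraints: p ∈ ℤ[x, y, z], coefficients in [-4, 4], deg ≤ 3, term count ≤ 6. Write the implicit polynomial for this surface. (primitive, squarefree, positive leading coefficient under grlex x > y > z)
First, there are 2 components. Treating them together as one polynomial.
Then, degree: no degree-2 surface has this shape, so deg p = 3.
Next, from the axis intercepts and sections: one z-axis crossing is at z = 0; every point of the x-axis in the box is on the surface; it meets the y-axis at y = 0 (among the integer gridlines).
Finally, the integer polynomial consistent with all of this is the stated p.

3*y^3 + z^3 + 3*x*y + 3*z^2 + y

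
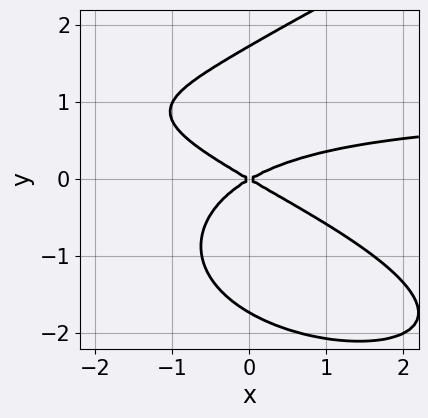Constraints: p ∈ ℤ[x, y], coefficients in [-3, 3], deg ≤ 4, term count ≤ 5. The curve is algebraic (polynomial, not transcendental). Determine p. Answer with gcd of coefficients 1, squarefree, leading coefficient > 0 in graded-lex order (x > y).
(a) Degree: a generic line meets the curve in up to 4 points, so deg p = 4.
(b) Observable constraints: one x-axis crossing is at x = 0; it crosses the y-axis at the gridline y = 0.
(c) These observations pin down the coefficients.

y^4 - x^2*y - 2*x*y^2 + x^2 - 3*y^2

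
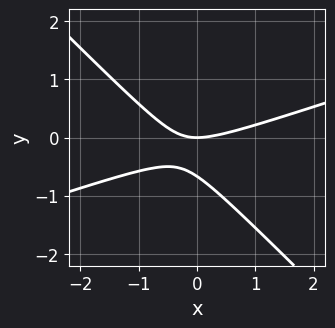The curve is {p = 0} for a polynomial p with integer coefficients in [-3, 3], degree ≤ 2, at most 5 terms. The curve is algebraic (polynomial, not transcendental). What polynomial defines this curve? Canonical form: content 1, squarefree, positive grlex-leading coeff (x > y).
x^2 - 2*x*y - 3*y^2 - 2*y

1. Degree: the shape is more complex than any degree-1 curve, so deg p = 2.
2. Against the integer gridlines: it crosses the y-axis at the gridline y = 0; it meets the x-axis at x = 0 (among the integer gridlines).
3. Matching integer coefficients to the picture gives p.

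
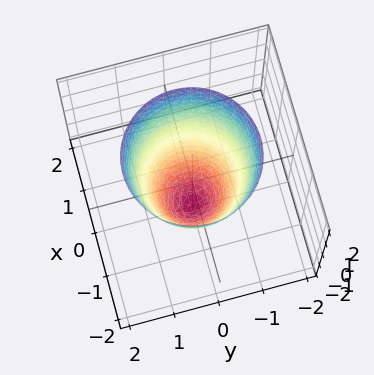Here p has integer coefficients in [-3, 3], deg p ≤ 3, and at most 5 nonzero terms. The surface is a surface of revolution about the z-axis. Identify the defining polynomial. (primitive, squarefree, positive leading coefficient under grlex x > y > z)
(a) Degree: no degree-1 surface has this shape, so deg p = 2.
(b) Symmetries: rotational symmetry about the z-axis ⇒ p depends on x, y only through x² + y².
(c) Reading off the gridlines: one z-axis crossing is at z = -2; the x-axis gridline crossings are at x ∈ {-1, 1}.
(d) Together with the visible shape, these determine p as stated.

2*x^2 + 2*y^2 - z - 2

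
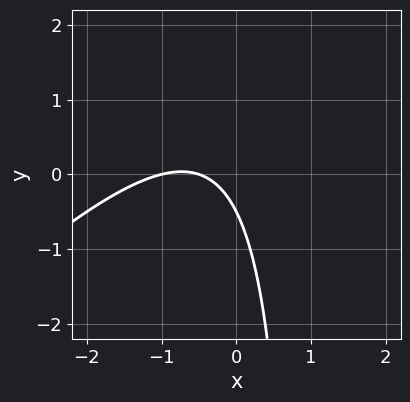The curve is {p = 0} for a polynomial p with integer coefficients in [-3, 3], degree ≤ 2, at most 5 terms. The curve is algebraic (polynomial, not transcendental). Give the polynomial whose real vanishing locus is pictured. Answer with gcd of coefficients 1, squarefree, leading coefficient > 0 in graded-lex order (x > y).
(a) The degree is 2 — a generic line meets the curve in up to 2 points.
(b) Against the integer gridlines: it crosses the x-axis at the gridline x = -1.
(c) Fitting integer coefficients to these (and the overall shape) gives p.

2*x^2 - 2*x*y + 3*x + 2*y + 1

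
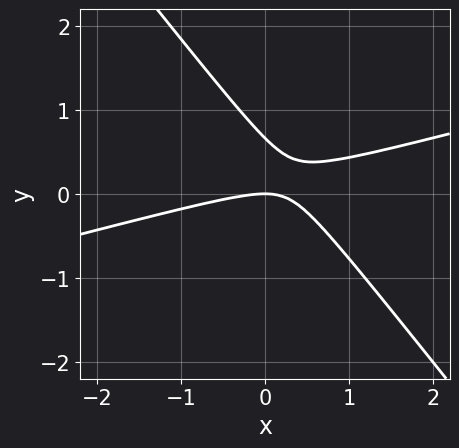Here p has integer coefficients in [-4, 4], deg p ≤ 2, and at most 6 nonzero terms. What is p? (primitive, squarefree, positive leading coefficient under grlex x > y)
x^2 - 3*x*y - 3*y^2 + 2*y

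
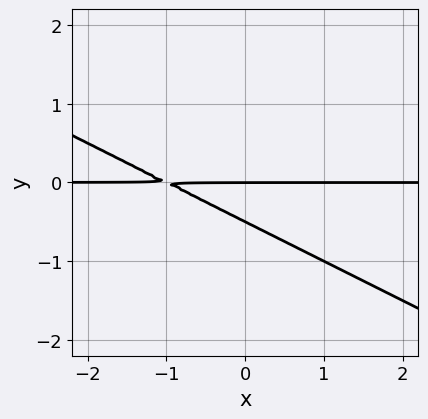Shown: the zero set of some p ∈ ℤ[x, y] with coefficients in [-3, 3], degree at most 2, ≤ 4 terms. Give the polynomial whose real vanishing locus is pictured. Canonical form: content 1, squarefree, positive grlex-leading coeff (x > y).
x*y + 2*y^2 + y

1. The degree is 2 — a generic line meets the curve in up to 2 points.
2. Against the integer gridlines: every point of the x-axis in the box is on the curve; it crosses the y-axis at the gridline y = 0.
3. The integer polynomial consistent with all of this is the stated p.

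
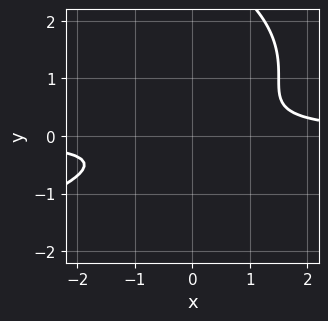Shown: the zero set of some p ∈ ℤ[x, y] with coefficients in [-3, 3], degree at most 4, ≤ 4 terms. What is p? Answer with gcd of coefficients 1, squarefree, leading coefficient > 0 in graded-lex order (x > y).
deg p = 3. A generic line meets the curve in up to 3 points.
From the axis intercepts and sections: the curve avoids every integer x-axis point in the box; no y-intercept at any integer in the box.
Solving for integer coefficients yields p as stated.

y^3 + 2*x*y - 3*y^2 - 1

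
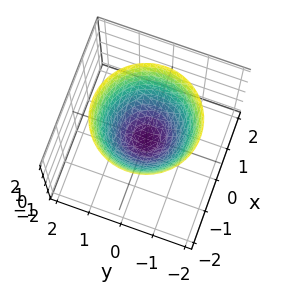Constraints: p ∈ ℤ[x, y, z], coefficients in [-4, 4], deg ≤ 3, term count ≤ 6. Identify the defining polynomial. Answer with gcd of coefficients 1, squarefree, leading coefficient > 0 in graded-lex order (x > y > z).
3*x^2 + 3*y^2 - 3*z - 1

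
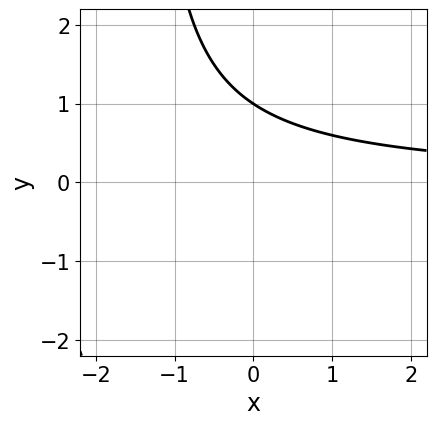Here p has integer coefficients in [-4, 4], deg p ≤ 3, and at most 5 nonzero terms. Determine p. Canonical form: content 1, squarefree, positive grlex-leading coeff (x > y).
2*x*y + 3*y - 3

Degree: a generic line meets the curve in up to 2 points, so deg p = 2.
From the visible intercepts: one y-axis crossing is at y = 1; the curve avoids every integer x-axis point in the box.
Assembling these constraints gives the stated polynomial.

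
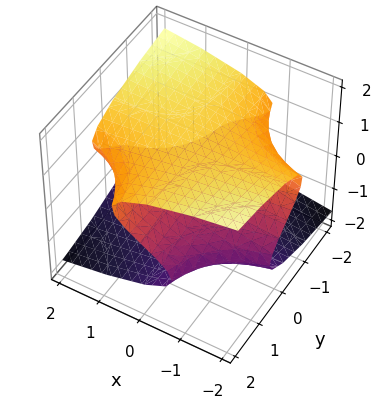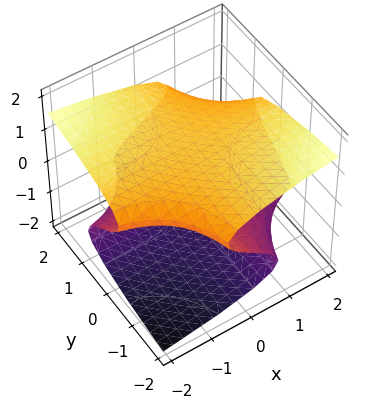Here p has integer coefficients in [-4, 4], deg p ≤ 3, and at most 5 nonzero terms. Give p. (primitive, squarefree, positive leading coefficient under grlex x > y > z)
2*z^3 + x*y - 3*z

(a) The degree is 3 — a generic line meets the surface in up to 3 points.
(b) Against the integer gridlines: it meets the z-axis at z = 0 (among the integer gridlines); the visible y-axis segment lies entirely on the surface; every point of the x-axis in the box is on the surface.
(c) The integer polynomial consistent with all of this is the stated p.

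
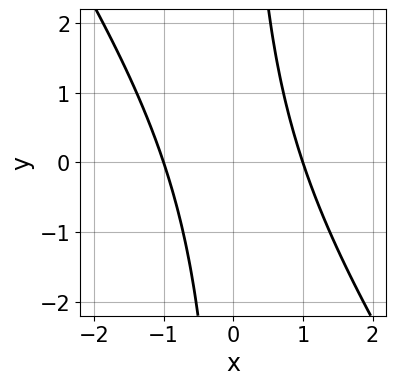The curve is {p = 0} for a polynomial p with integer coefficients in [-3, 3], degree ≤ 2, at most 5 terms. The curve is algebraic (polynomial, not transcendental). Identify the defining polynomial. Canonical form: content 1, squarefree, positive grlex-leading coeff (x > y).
3*x^2 + 2*x*y - 3

1. The degree is 2 — no degree-1 curve has this shape.
2. Against the integer gridlines: it misses every integer gridline on the y-axis; the x-axis gridline crossings are at x ∈ {-1, 1}.
3. Fitting integer coefficients to these (and the overall shape) gives p.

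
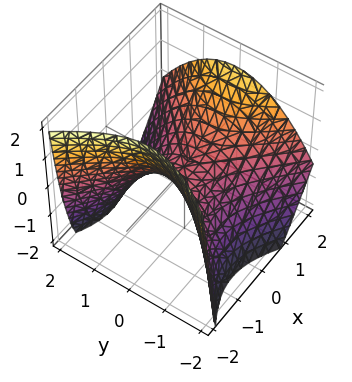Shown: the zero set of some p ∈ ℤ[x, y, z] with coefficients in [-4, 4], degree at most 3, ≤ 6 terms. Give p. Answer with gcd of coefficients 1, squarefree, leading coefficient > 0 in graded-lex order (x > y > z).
2*x^2 - x*z - 2*y^2 - 3*z

First, degree: no degree-1 surface has this shape, so deg p = 2.
Then, reading off the gridlines: it meets the y-axis at y = 0 (among the integer gridlines); it meets the x-axis at x = 0 (among the integer gridlines); it meets the z-axis at z = 0 (among the integer gridlines).
Finally, these observations pin down the coefficients.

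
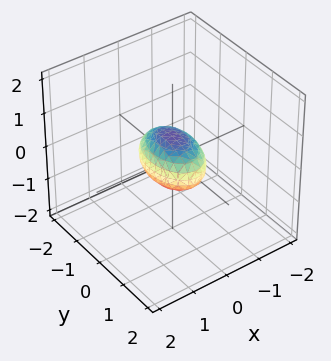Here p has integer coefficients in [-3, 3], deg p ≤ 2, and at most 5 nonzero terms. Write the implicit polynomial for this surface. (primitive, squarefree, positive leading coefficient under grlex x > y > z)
deg p = 2.
Symmetries: mirror symmetry x ↦ −x ⇒ only even powers of x; the z ↦ −z reflection is a symmetry, so z appears only in even powers; mirror symmetry y ↦ −y ⇒ only even powers of y.
Observable constraints: among the integer gridlines, it crosses the y-axis at y ∈ {-1, 1}.
Assembling these constraints gives the stated polynomial.

2*x^2 + y^2 + 2*z^2 - 1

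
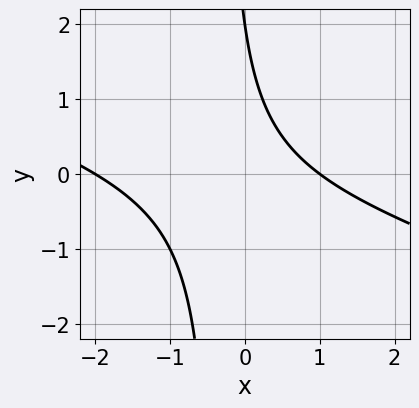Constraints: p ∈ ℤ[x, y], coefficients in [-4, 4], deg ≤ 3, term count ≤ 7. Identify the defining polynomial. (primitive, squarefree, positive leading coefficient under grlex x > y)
x^2 + 3*x*y + x + y - 2

The degree is 2 — a generic line meets the curve in up to 2 points.
Against the integer gridlines: the x-axis gridline crossings are at x ∈ {-2, 1}; one y-axis crossing is at y = 2.
Putting this together gives p.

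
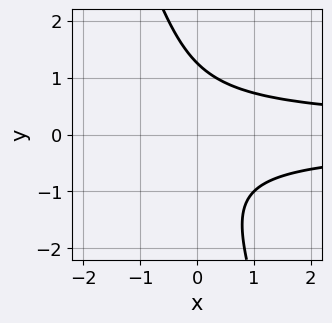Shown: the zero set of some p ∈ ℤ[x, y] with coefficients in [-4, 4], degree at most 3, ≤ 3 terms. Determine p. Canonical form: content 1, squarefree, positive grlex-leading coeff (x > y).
First, deg p = 3.
Then, reading off the gridlines: the curve avoids every integer x-axis point in the box.
Finally, together with the visible shape, these determine p as stated.

3*x*y^2 + y^3 - 2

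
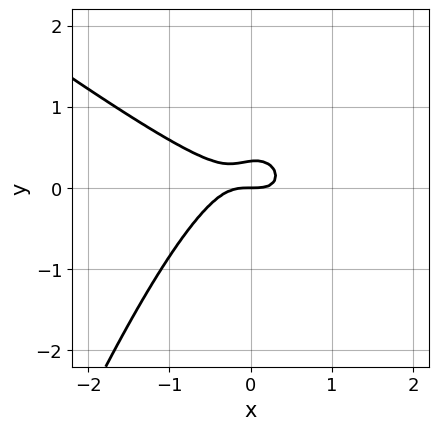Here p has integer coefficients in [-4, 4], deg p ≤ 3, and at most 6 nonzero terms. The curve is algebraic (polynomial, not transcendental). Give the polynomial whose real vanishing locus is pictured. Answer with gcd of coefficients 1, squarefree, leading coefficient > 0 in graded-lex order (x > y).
The degree is 3 — a generic line meets the curve in up to 3 points.
Against the integer gridlines: it meets the y-axis at y = 0 (among the integer gridlines); it crosses the x-axis at the gridline x = 0.
Putting this together gives p.

2*x^3 + 2*x^2*y - x*y^2 + 3*y^2 - y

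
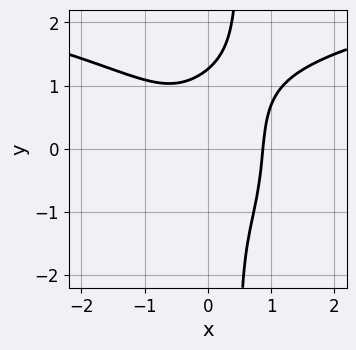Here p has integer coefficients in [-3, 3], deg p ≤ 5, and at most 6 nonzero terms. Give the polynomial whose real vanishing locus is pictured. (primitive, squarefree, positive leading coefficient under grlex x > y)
1. The degree is 4 — the shape is more complex than any degree-3 curve.
2. Solving for integer coefficients yields p as stated.

x^3*y + 2*x*y^3 - 3*x^3 - y^3 + 2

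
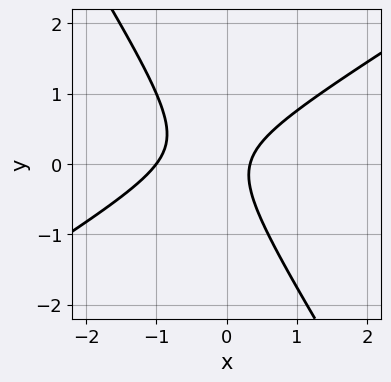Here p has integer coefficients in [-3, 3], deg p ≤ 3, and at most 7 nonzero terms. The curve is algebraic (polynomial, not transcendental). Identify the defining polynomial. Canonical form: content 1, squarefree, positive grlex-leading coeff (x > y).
Degree: a generic line meets the curve in up to 2 points, so deg p = 2.
Observable constraints: the curve avoids every integer y-axis point in the box; one x-axis crossing is at x = -1.
Fitting integer coefficients to these (and the overall shape) gives p.

3*x^2 - 3*x*y - 3*y^2 + 2*x - 1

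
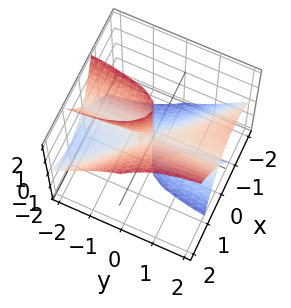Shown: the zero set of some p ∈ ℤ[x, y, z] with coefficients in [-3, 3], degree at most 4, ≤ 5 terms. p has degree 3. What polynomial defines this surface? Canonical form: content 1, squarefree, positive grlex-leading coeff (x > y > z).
3*x^3 + 3*x^2*y - 3*x^2*z - y*z^2

1. deg p = 3.
2. Reading off the gridlines: the visible y-axis segment lies entirely on the surface; the visible z-axis segment lies entirely on the surface; one x-axis crossing is at x = 0.
3. Together with the visible shape, these determine p as stated.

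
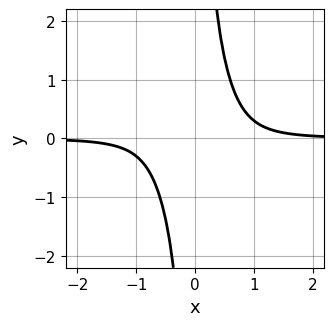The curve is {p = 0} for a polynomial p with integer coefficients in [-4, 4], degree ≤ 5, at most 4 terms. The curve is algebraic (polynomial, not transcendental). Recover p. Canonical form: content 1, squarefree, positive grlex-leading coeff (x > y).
3*x^3*y + x^2*y^2 - 1

The degree is 4 — no degree-3 curve has this shape.
From the axis intercepts and sections: it misses every integer gridline on the x-axis; no y-intercept at any integer in the box.
These observations pin down the coefficients.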